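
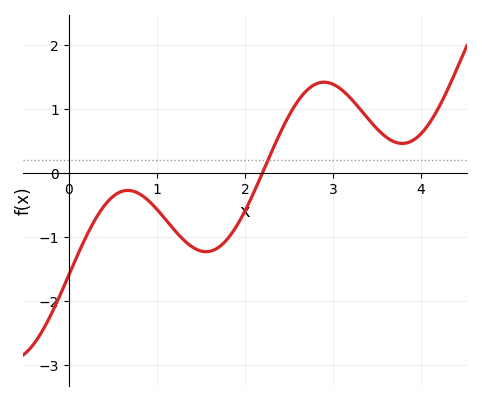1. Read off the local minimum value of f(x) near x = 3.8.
0.5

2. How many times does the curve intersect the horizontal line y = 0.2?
1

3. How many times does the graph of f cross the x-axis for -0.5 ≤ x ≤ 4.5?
1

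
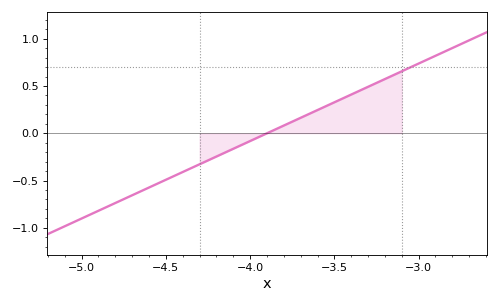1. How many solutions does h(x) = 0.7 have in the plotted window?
1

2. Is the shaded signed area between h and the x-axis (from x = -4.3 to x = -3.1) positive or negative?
positive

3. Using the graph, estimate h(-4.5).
-0.492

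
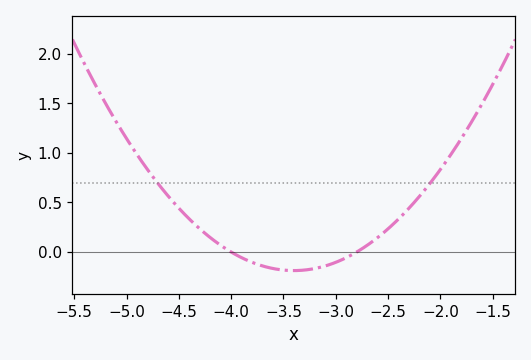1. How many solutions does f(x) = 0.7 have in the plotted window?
2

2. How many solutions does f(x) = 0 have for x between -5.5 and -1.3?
2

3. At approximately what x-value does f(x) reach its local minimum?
-3.4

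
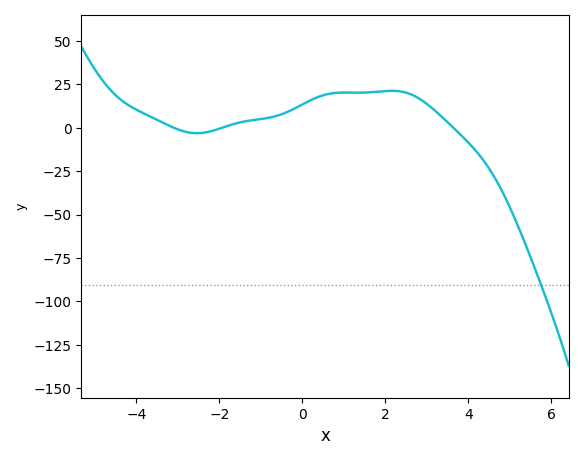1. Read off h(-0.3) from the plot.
10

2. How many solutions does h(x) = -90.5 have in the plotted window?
1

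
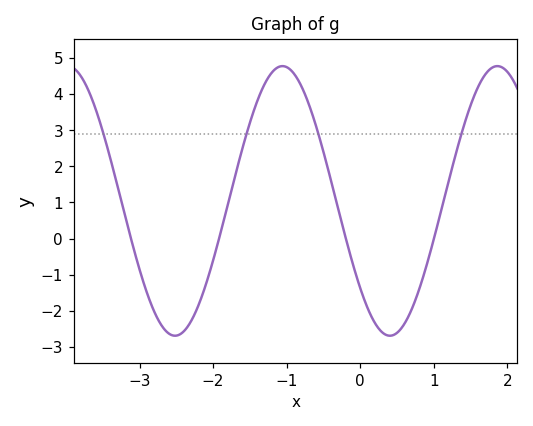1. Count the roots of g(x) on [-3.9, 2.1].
4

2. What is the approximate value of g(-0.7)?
3.73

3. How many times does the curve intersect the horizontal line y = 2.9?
4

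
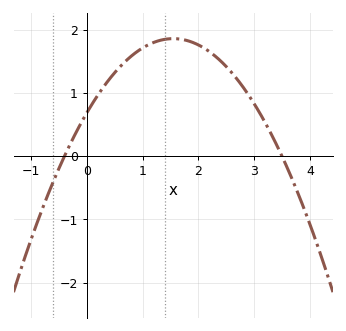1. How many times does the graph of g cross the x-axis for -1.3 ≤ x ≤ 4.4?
2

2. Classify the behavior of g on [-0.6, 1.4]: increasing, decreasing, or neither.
increasing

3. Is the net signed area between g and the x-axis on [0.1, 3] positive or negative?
positive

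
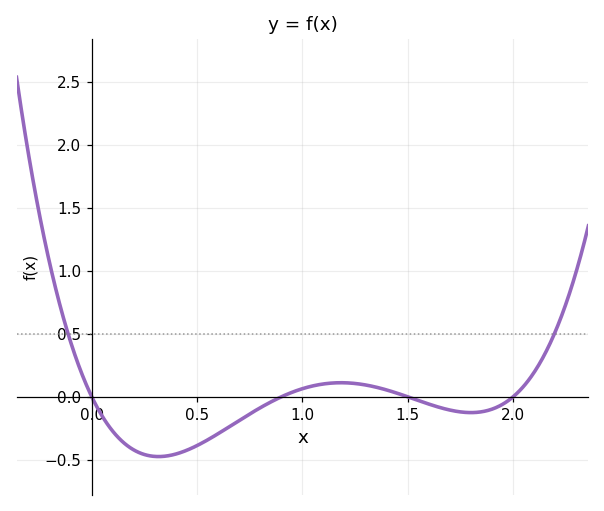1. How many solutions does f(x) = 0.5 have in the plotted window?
2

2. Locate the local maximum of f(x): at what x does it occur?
1.18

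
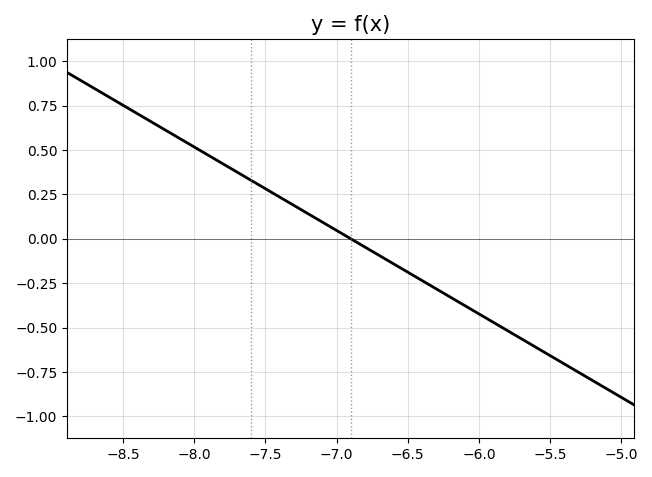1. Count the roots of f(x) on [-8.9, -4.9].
1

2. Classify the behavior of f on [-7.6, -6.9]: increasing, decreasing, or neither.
decreasing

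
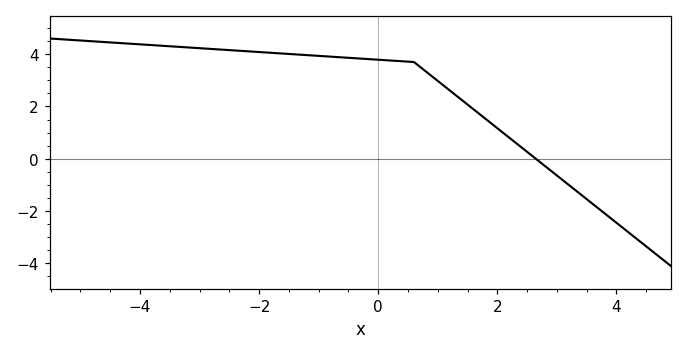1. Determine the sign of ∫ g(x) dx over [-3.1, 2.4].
positive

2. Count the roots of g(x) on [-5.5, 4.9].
1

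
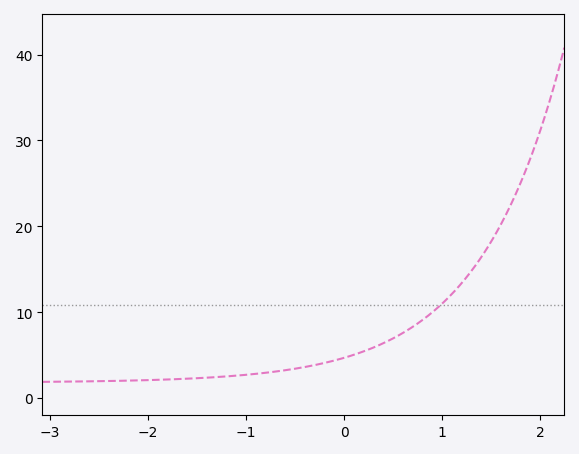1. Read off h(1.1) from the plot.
12.1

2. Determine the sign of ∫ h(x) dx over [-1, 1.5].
positive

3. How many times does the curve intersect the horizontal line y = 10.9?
1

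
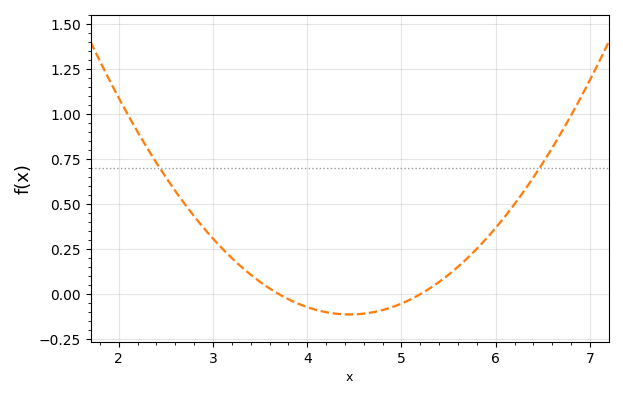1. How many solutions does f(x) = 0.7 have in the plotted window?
2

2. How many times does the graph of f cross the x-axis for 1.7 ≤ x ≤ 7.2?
2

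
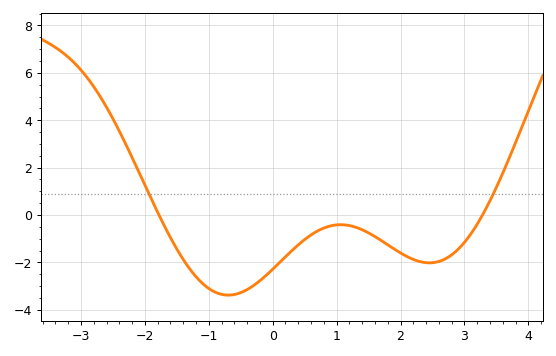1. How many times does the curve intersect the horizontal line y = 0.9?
2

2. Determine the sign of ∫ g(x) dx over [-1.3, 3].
negative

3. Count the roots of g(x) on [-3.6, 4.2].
2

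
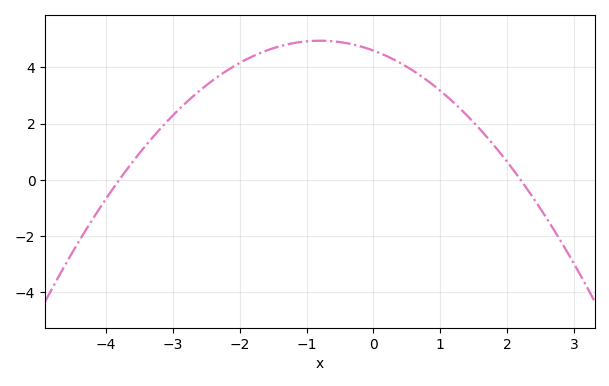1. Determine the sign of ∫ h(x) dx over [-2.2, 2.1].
positive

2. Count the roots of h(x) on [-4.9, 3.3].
2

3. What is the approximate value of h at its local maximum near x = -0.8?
5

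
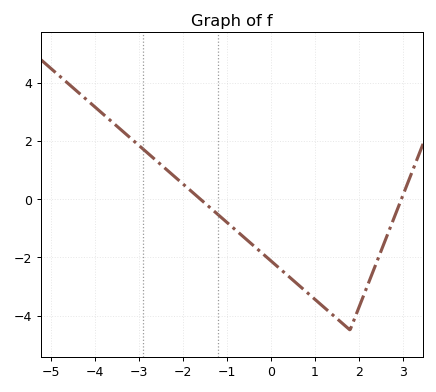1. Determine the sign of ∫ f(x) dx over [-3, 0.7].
negative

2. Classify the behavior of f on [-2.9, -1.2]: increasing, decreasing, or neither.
decreasing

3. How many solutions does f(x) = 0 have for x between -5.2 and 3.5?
2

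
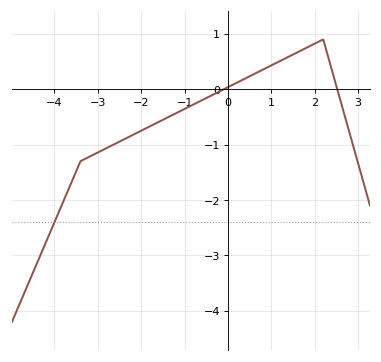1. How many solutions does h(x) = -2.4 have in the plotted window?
1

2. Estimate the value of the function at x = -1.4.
-0.5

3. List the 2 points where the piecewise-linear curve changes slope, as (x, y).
(-3.4, -1.3); (2.2, 0.9)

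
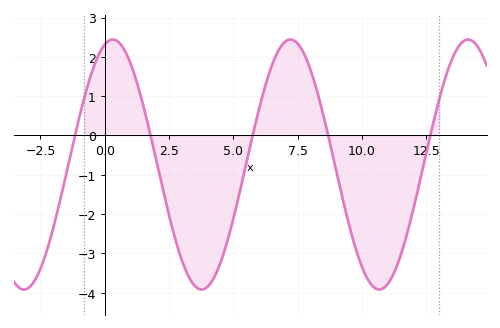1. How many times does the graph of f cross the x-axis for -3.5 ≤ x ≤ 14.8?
5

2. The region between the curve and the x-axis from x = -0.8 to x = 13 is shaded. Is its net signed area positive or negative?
negative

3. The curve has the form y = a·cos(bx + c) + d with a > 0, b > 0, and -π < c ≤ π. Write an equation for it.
y = 3.18cos(0.91x - 0.282) - 0.74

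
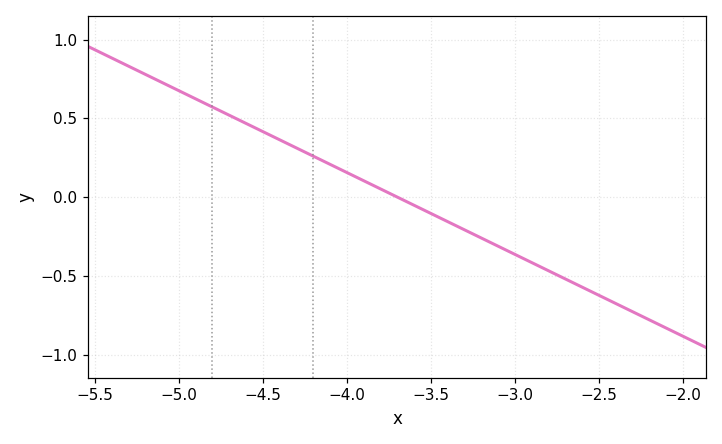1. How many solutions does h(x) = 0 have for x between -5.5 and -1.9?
1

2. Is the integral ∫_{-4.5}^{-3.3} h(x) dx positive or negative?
positive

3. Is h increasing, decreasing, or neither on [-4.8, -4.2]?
decreasing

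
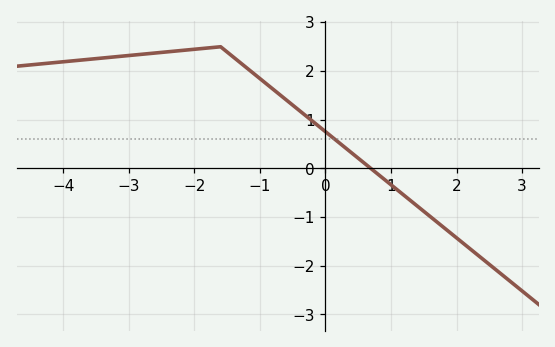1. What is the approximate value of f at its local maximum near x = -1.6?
2.5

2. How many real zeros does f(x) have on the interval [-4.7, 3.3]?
1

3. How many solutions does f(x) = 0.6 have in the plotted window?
1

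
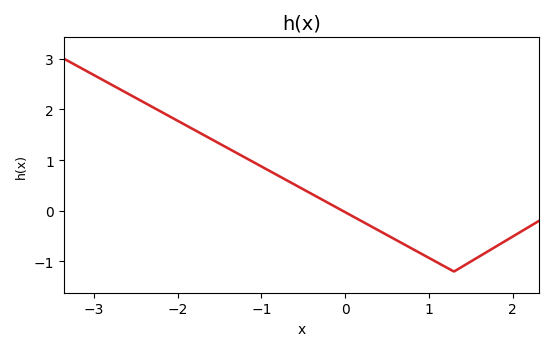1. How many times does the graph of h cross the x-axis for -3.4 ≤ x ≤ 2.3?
1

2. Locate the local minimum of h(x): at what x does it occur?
1.3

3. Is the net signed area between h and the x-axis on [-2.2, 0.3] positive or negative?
positive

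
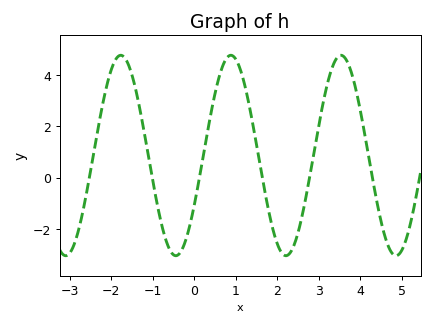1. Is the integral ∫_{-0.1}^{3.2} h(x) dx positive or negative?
positive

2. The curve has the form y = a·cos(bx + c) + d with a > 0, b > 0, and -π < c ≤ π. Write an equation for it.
y = 3.9cos(2.4x - 2.1) + 0.86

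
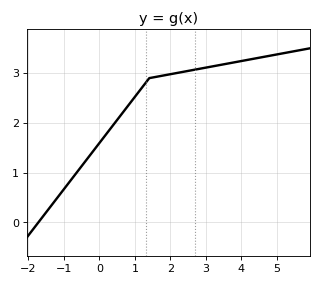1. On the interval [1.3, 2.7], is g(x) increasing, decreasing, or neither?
increasing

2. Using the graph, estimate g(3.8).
3.2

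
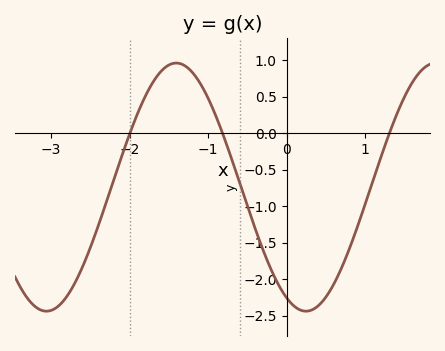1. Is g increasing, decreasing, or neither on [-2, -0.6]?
neither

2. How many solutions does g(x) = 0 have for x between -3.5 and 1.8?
3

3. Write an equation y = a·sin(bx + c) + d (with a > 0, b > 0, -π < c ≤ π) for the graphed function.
y = 1.7sin(1.9x - 2.04) - 0.74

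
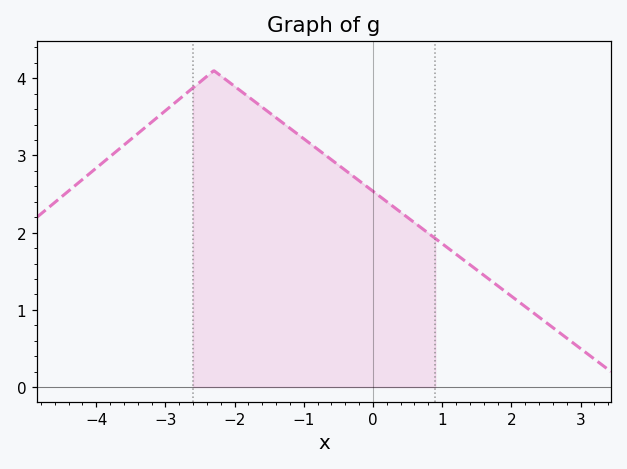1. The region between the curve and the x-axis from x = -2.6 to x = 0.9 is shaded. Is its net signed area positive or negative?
positive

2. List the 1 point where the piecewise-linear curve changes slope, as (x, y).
(-2.3, 4.1)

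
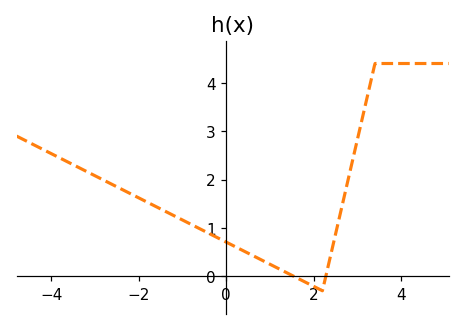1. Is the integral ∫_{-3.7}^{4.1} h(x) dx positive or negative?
positive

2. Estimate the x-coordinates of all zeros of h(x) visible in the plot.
1.6, 2.2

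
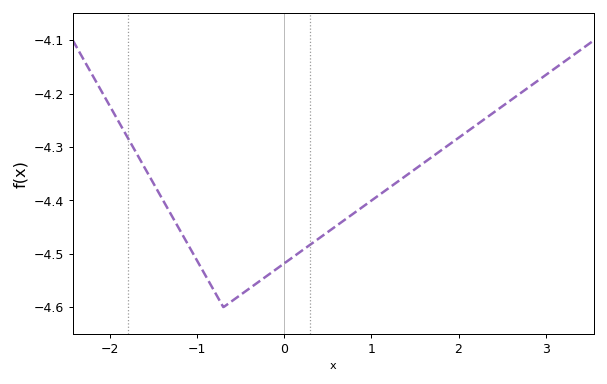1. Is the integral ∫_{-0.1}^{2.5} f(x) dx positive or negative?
negative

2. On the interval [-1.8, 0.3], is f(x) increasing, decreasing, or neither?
neither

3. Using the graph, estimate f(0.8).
-4.42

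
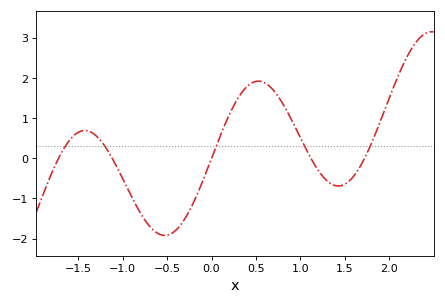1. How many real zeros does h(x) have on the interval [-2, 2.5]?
5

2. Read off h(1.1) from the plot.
0.069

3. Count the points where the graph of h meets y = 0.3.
5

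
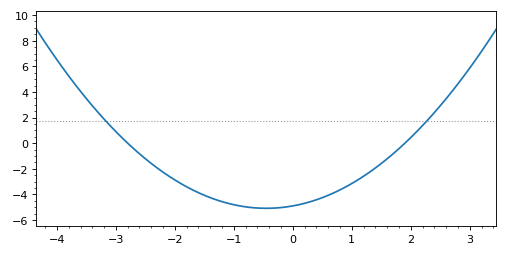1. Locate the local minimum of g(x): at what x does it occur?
-0.45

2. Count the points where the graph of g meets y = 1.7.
2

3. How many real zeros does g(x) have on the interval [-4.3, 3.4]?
2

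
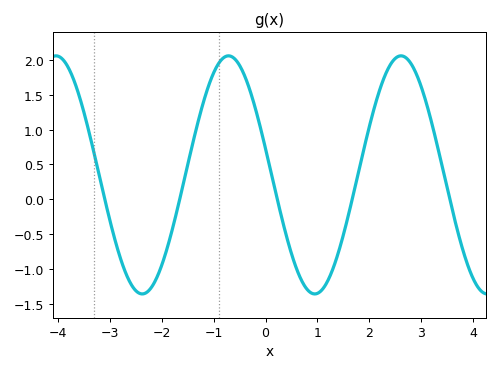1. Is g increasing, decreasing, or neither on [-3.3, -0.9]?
neither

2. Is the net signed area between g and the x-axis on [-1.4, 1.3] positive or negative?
positive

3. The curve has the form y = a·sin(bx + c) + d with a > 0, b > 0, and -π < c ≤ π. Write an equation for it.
y = 1.71sin(1.9x + 2.9) + 0.35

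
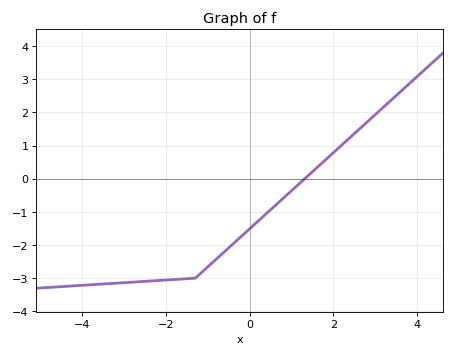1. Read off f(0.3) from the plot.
-1.2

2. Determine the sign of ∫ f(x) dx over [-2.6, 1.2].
negative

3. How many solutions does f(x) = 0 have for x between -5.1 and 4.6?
1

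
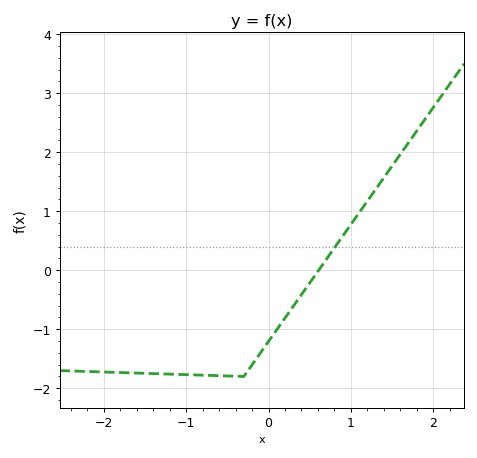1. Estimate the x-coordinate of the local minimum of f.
-0.302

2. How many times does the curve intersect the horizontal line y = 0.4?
1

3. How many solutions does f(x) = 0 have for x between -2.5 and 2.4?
1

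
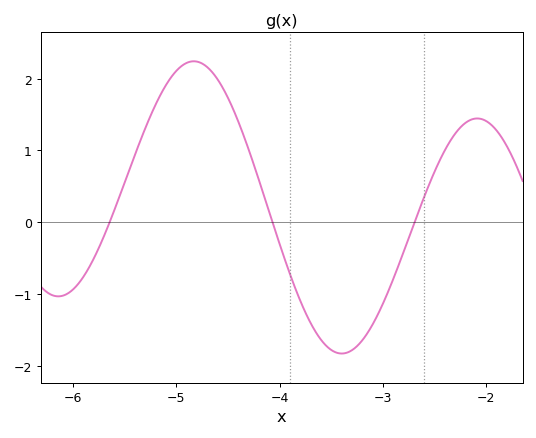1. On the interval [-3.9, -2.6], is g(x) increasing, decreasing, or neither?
neither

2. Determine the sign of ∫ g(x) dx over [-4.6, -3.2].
negative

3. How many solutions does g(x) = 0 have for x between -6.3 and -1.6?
3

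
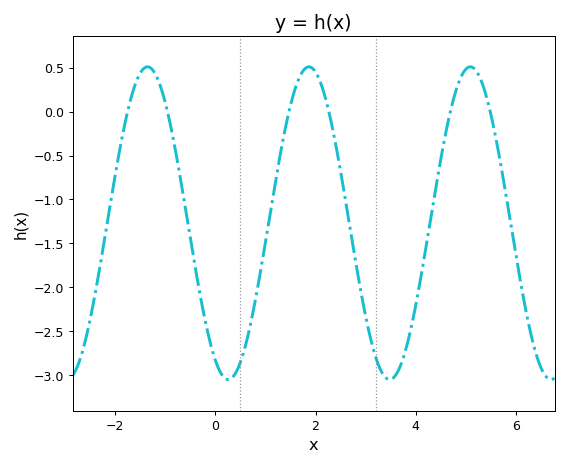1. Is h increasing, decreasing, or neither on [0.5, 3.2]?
neither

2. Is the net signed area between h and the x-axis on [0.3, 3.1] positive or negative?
negative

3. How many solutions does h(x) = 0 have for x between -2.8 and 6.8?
6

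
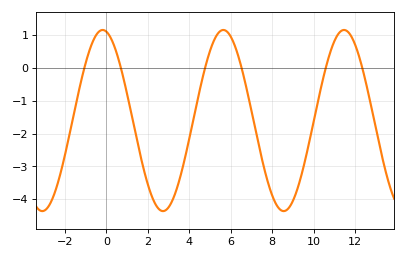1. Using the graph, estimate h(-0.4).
1.08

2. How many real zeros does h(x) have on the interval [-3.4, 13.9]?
6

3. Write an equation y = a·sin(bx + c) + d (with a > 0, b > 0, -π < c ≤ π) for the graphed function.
y = 2.76sin(1.08x + 1.76) - 1.6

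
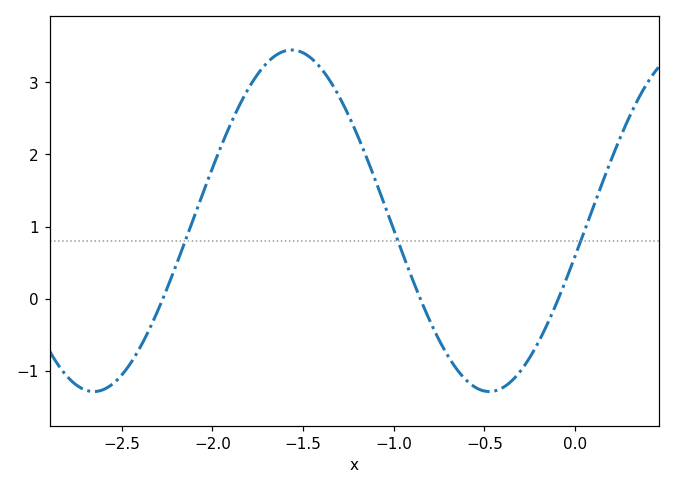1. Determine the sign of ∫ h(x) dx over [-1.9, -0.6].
positive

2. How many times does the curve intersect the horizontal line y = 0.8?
3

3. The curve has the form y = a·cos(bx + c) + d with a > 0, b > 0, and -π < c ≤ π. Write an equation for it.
y = 2.37cos(2.9x - 1.8) + 1.08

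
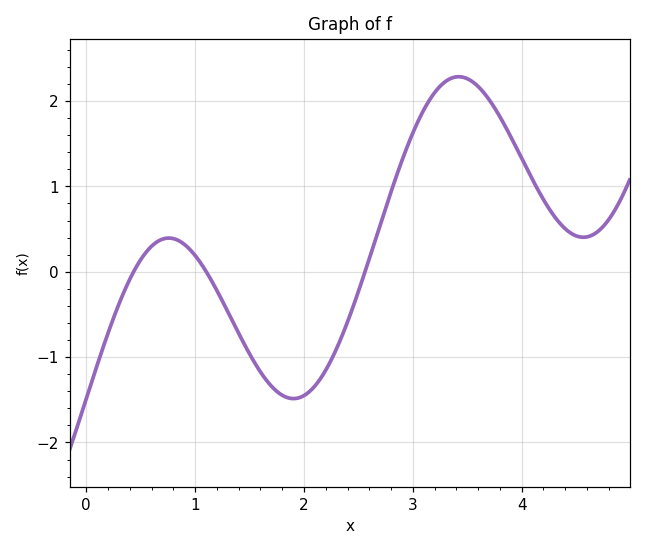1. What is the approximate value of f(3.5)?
2.26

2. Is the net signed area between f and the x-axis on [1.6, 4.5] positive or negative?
positive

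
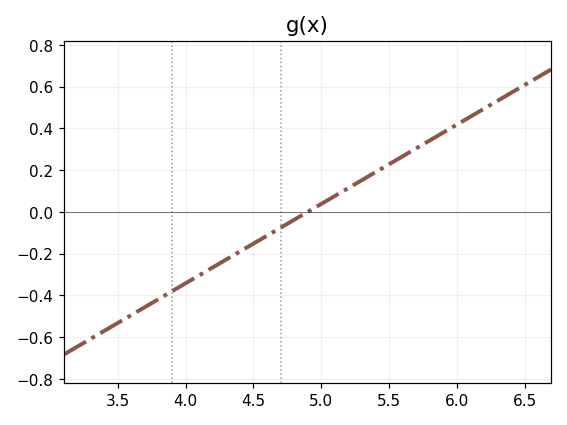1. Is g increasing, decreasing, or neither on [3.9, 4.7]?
increasing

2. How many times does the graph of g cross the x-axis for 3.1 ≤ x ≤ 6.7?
1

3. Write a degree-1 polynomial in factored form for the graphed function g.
y = 0.38(x - 4.9)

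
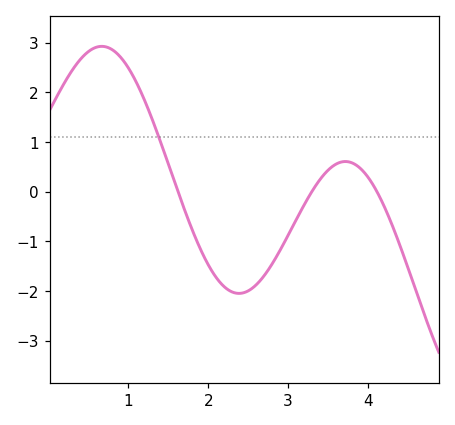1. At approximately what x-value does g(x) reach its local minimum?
2.4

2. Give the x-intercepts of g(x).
1.6, 3.3, 4.1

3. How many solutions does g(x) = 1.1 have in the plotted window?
1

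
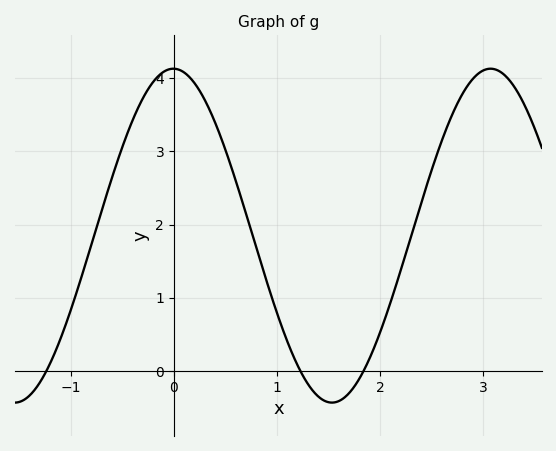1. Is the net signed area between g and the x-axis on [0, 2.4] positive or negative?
positive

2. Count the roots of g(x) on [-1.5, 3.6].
3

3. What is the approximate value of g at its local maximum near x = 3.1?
4.13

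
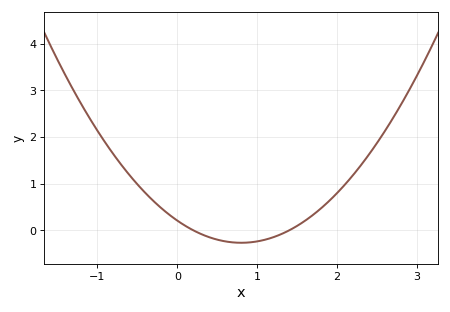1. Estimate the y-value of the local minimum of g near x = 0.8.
-0.3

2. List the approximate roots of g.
0.2, 1.4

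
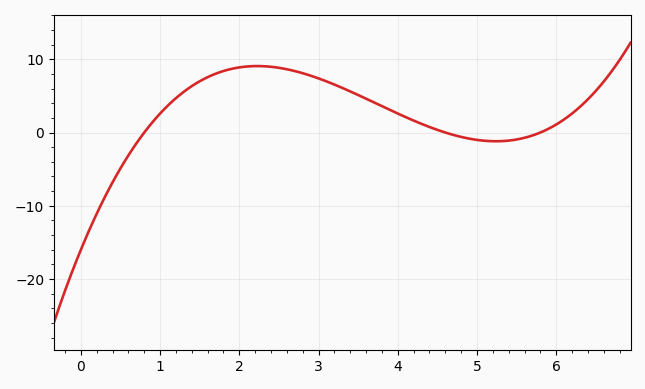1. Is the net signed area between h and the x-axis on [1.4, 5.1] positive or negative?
positive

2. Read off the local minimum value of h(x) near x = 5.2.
-1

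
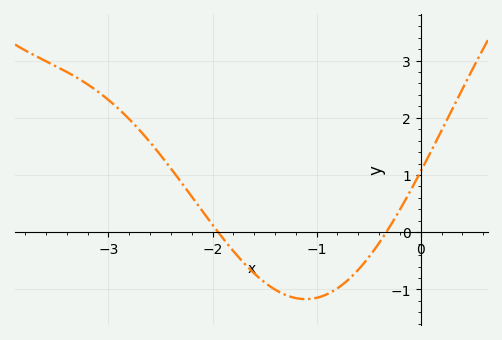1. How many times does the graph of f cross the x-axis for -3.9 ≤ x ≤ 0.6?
2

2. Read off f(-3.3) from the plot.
2.7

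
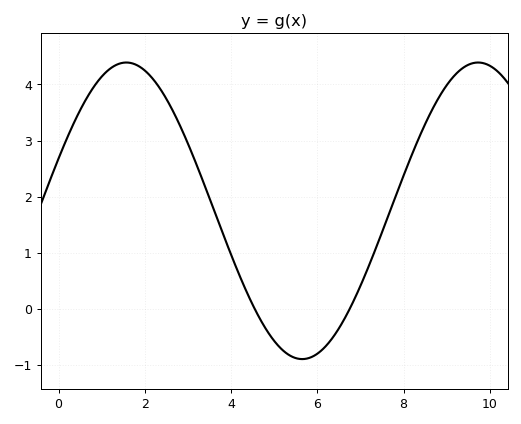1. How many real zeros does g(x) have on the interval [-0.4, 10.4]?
2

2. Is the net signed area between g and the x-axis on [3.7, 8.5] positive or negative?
positive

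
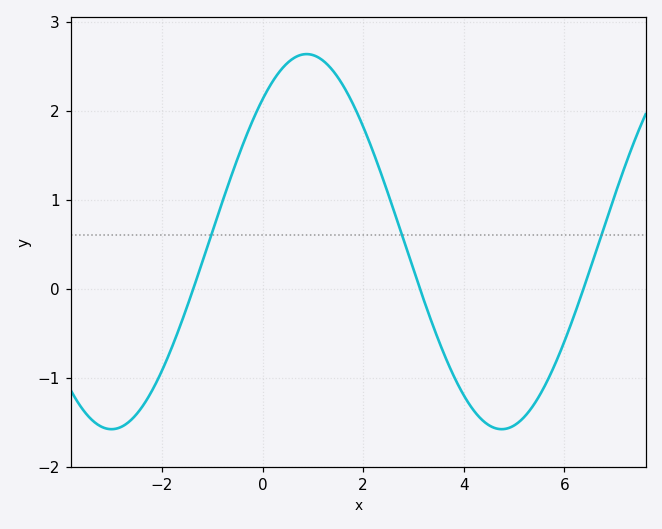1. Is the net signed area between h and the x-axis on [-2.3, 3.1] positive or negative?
positive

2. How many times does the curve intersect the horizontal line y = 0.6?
3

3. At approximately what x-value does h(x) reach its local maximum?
0.8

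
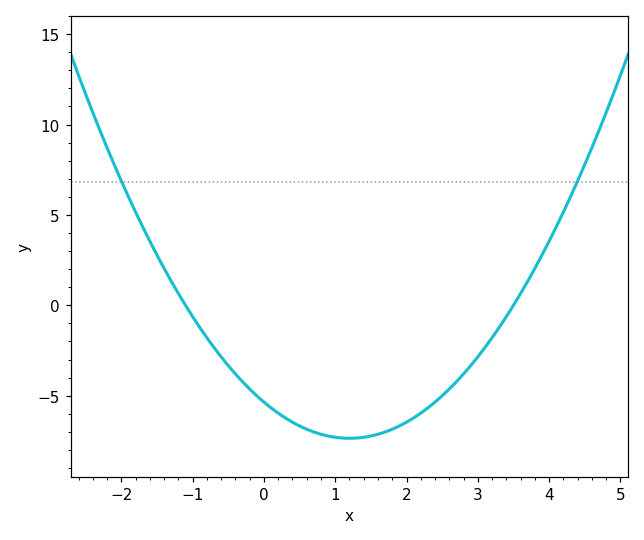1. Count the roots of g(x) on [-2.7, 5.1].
2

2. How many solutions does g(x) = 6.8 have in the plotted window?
2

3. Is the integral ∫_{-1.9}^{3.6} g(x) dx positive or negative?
negative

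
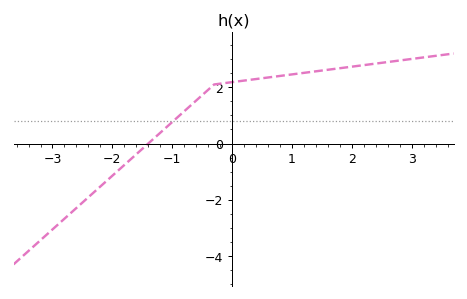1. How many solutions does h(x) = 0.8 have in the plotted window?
1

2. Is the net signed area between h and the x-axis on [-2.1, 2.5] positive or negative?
positive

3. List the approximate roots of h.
-1.4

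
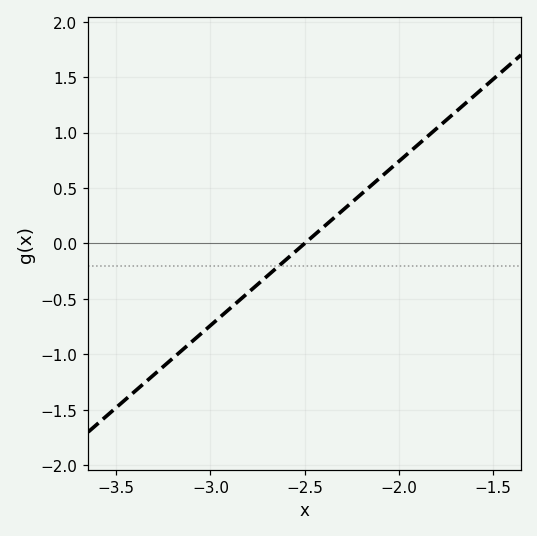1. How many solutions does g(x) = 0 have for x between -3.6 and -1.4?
1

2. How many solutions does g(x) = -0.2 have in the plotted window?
1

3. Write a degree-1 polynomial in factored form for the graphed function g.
y = 1.48(x + 2.5)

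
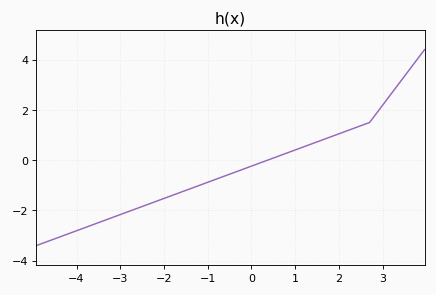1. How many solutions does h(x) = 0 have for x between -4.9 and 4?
1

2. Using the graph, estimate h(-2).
-1.52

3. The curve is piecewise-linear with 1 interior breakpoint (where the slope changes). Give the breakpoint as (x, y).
(2.7, 1.5)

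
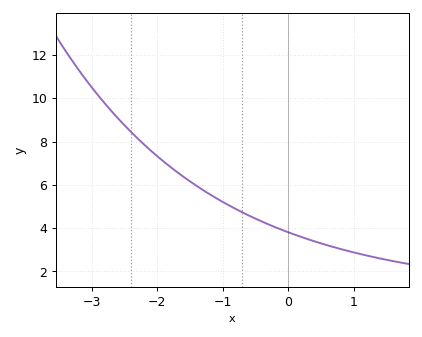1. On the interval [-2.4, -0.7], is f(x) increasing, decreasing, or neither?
decreasing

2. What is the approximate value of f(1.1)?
2.8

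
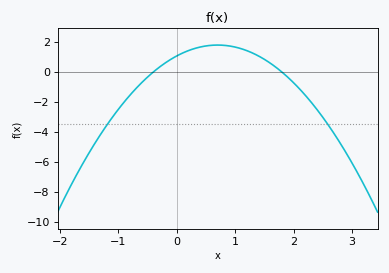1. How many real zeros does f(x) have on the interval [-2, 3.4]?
2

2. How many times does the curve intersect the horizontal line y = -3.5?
2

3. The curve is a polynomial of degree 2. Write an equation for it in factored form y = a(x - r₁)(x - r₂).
y = -1.49(x + 0.4)(x - 1.8)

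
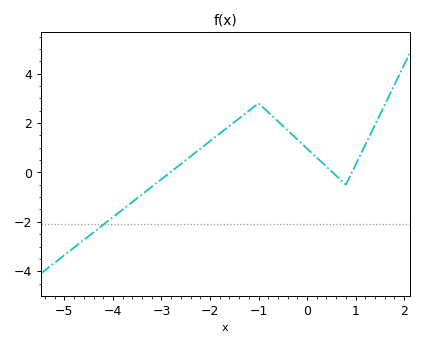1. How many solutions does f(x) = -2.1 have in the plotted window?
1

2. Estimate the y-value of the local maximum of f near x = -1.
2.8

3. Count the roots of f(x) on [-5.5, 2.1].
3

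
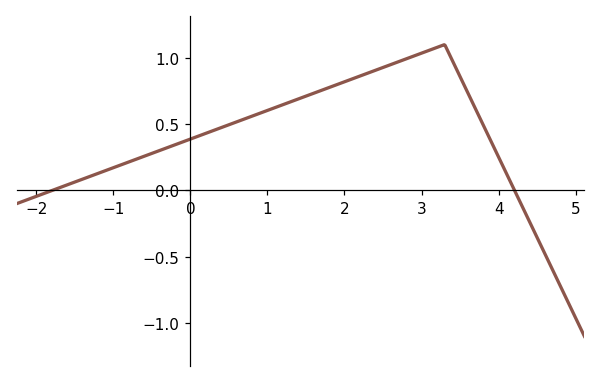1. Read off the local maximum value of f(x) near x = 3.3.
1.1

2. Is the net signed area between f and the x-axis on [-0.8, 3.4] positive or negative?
positive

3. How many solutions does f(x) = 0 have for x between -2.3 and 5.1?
2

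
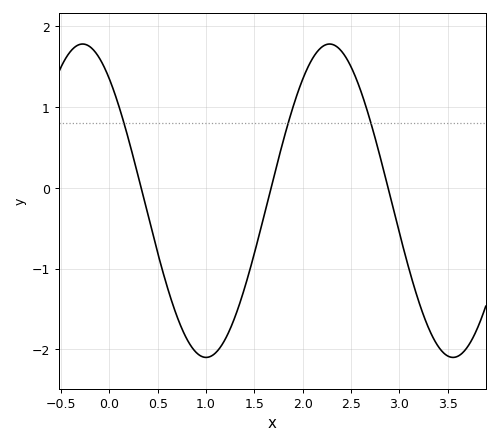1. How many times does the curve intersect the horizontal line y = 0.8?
3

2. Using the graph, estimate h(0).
1.35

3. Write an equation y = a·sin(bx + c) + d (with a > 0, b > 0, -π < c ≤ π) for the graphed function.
y = 1.94sin(2.46x + 2.25) - 0.16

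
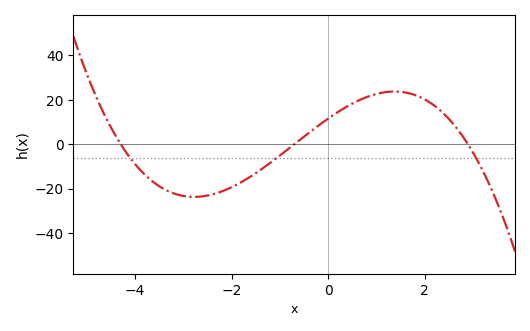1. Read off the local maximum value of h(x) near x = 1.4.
23.7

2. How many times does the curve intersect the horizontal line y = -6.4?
3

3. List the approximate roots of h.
-4.3, -0.7, 2.9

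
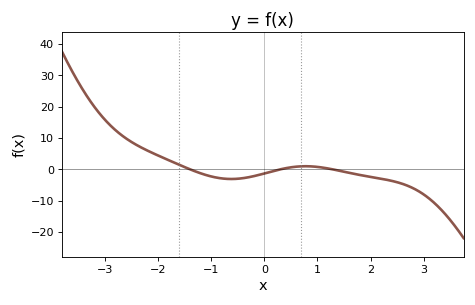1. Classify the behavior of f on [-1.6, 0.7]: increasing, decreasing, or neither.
neither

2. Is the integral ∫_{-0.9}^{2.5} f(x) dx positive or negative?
negative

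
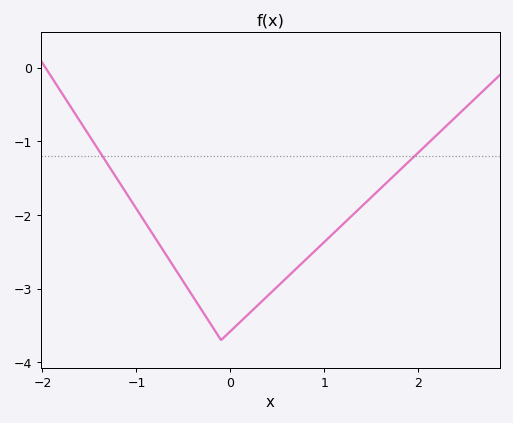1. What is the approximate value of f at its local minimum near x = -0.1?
-3.7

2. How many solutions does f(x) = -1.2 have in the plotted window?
2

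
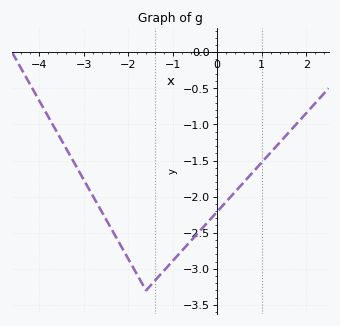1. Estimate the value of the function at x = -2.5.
-2.31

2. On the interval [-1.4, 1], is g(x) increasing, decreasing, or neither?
increasing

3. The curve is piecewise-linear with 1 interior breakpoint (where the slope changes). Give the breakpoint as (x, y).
(-1.6, -3.3)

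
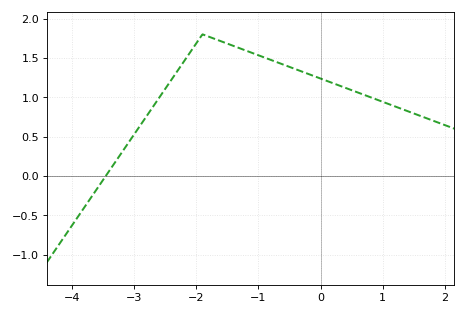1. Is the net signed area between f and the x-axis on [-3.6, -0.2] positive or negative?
positive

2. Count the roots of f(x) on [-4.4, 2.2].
1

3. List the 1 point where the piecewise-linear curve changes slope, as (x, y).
(-1.9, 1.8)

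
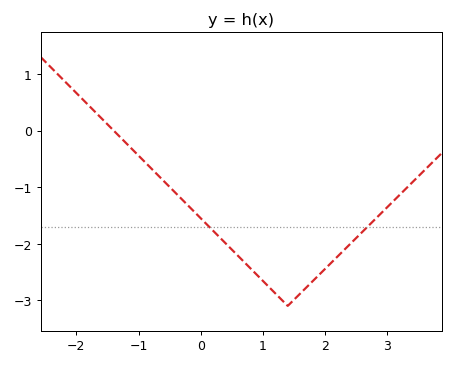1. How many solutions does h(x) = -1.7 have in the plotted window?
2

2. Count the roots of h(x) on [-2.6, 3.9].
1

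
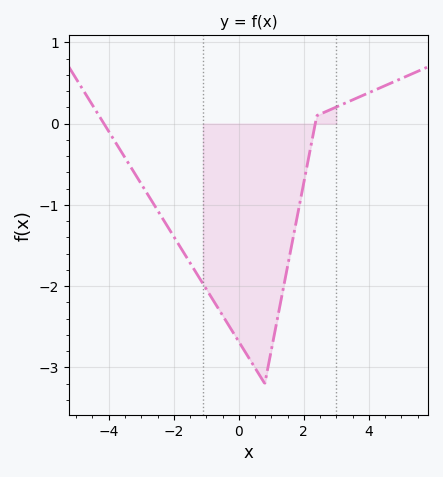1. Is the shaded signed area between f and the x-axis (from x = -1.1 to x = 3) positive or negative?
negative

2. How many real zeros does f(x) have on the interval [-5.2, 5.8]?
2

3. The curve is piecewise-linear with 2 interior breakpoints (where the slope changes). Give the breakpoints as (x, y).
(0.8, -3.2); (2.4, 0.1)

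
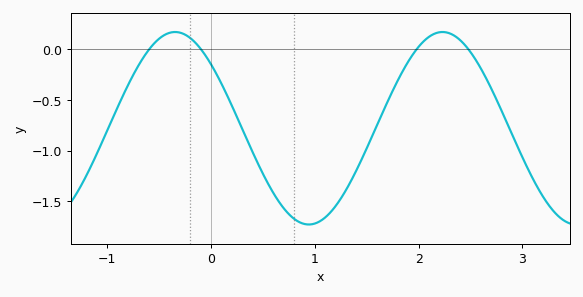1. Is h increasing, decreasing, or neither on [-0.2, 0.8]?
decreasing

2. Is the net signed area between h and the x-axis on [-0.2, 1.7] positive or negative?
negative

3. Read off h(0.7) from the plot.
-1.55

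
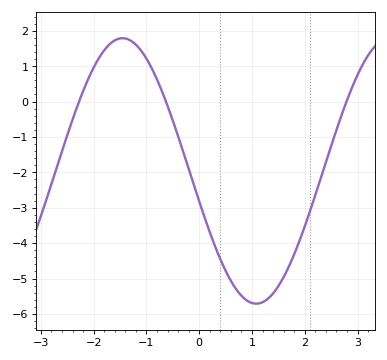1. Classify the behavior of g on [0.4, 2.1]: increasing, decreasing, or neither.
neither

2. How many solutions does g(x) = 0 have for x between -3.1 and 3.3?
3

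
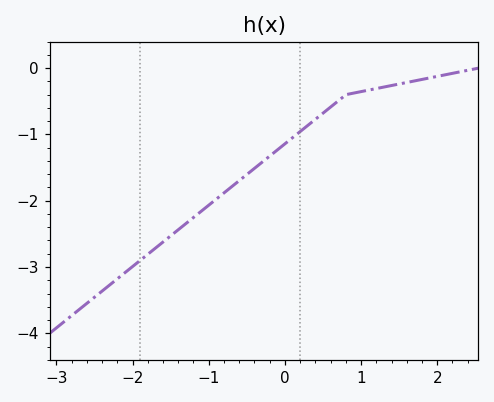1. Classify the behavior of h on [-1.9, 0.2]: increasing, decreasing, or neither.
increasing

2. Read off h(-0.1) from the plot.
-1.2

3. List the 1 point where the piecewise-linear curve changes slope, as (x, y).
(0.8, -0.4)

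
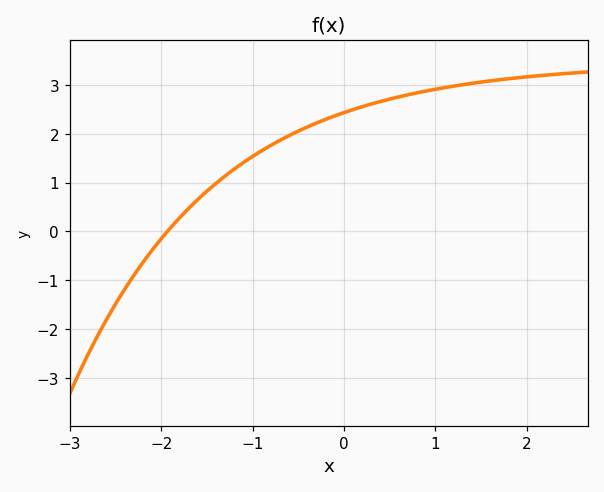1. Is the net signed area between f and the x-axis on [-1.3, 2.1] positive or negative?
positive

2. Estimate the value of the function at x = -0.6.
1.96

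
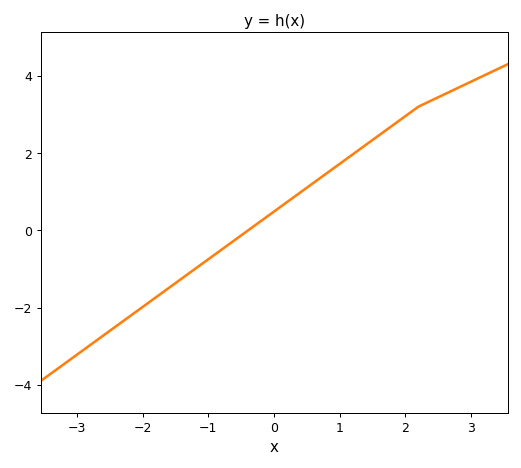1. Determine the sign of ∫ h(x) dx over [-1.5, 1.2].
positive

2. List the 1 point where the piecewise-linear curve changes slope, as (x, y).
(2.2, 3.2)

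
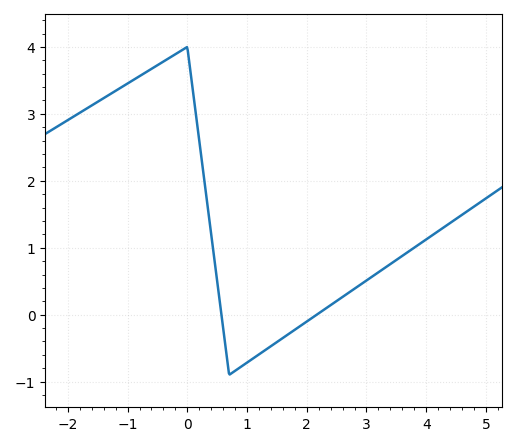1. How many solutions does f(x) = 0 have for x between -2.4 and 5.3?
2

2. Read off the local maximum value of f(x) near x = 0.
4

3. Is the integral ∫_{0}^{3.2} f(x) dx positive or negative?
positive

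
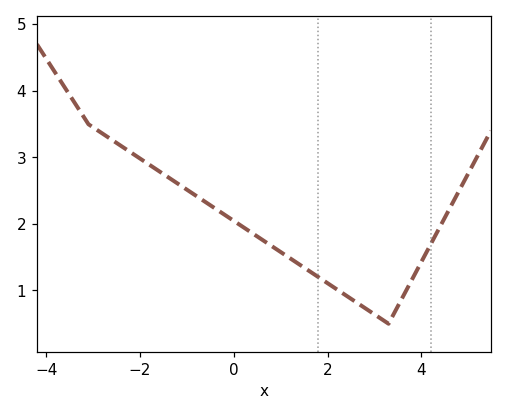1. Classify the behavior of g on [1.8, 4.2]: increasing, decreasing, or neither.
neither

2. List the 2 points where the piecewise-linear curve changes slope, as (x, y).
(-3.1, 3.5); (3.3, 0.5)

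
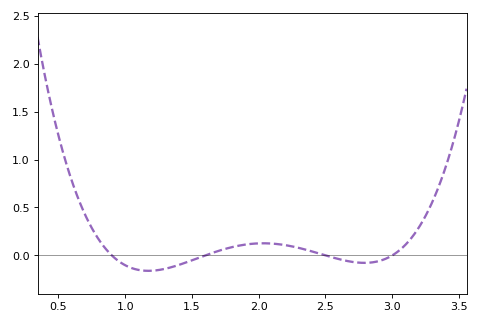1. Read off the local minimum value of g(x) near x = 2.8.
-0.1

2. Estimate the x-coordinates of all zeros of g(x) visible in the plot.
0.9, 1.6, 2.5, 3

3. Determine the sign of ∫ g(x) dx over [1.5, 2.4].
positive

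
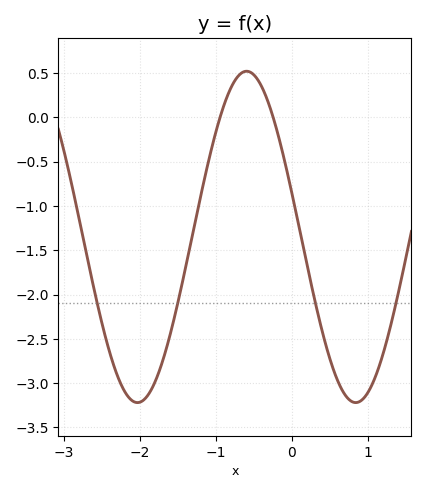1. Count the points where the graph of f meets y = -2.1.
4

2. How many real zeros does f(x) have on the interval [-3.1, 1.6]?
2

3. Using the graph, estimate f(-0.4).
0.353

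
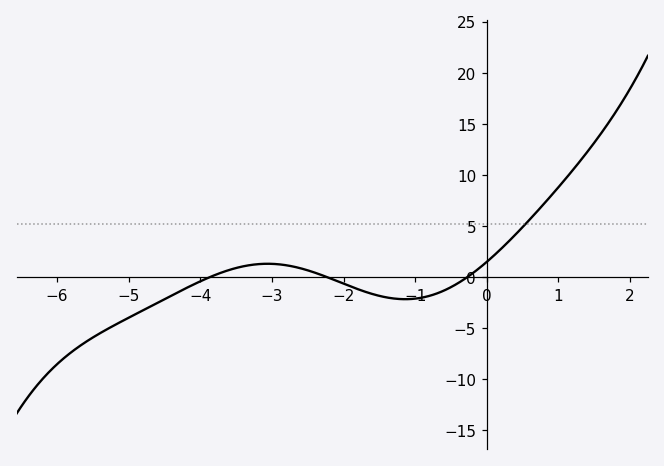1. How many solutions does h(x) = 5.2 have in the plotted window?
1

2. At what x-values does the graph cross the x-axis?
-3.86, -2.24, -0.269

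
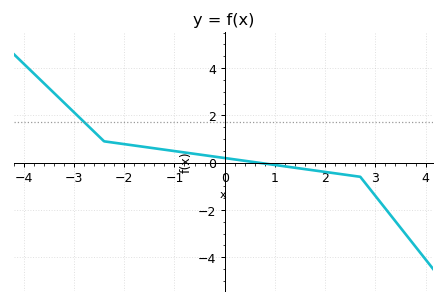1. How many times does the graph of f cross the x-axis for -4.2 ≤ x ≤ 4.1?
1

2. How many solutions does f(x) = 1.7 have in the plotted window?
1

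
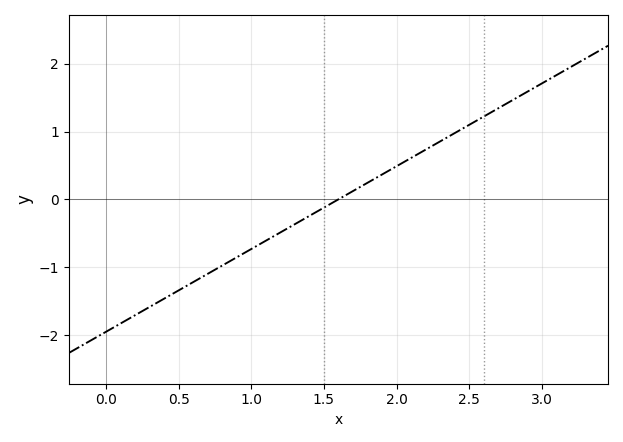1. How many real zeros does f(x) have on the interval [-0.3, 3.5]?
1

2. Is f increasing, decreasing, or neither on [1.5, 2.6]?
increasing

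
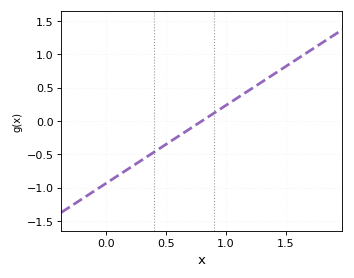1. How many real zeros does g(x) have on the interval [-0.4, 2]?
1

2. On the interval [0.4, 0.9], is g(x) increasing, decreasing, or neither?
increasing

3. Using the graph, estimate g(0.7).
-0.1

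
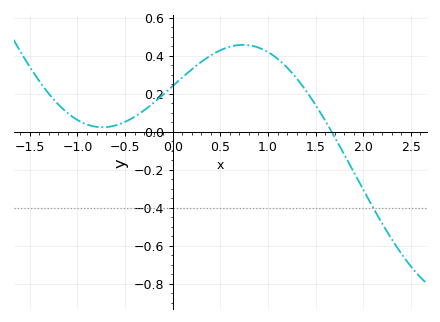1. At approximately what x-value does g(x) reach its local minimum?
-0.7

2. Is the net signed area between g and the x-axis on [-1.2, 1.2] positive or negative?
positive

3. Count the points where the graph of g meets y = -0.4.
1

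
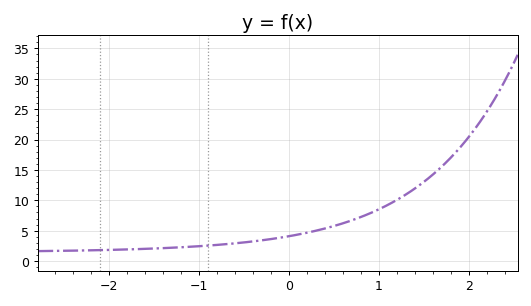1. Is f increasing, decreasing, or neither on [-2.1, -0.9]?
increasing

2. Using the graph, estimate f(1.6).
14.2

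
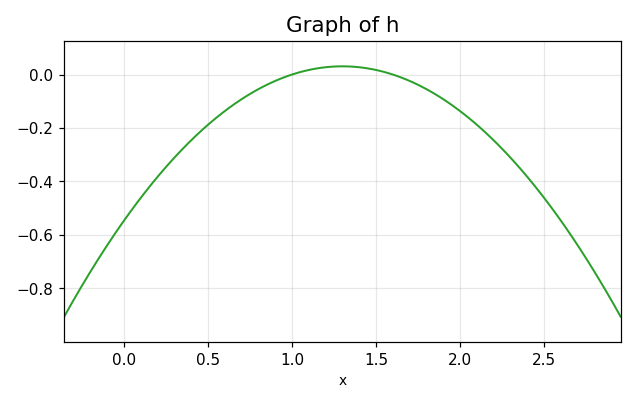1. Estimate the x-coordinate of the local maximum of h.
1.3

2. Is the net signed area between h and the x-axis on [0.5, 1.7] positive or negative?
negative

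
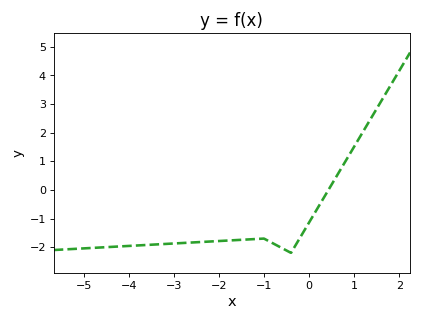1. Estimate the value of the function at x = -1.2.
-1.7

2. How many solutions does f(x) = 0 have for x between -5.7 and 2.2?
1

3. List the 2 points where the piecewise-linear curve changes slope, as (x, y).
(-1, -1.7); (-0.4, -2.2)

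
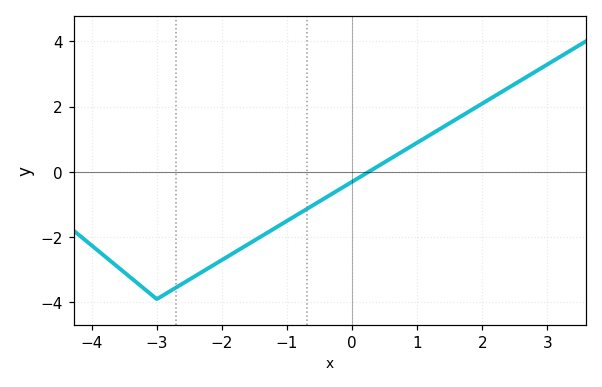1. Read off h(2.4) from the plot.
2.6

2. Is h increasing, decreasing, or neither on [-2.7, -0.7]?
increasing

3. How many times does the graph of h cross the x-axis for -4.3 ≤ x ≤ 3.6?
1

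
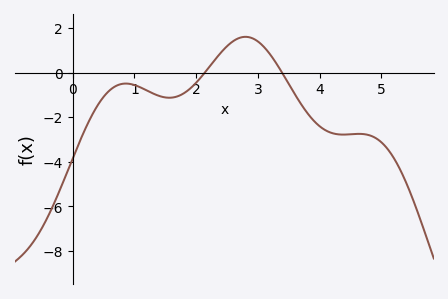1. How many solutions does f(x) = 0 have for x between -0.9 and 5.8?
2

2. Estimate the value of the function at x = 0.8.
-0.6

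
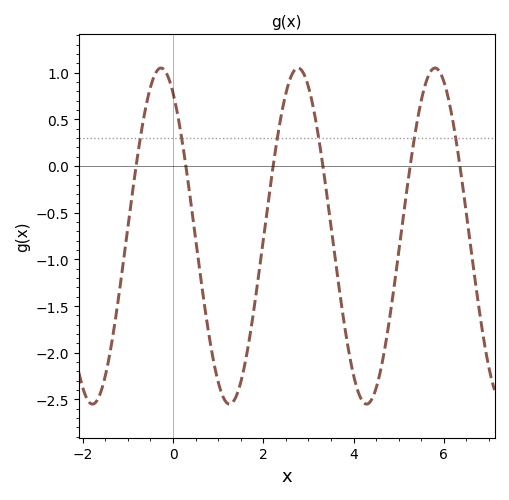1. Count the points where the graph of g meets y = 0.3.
6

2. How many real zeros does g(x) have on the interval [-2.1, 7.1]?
6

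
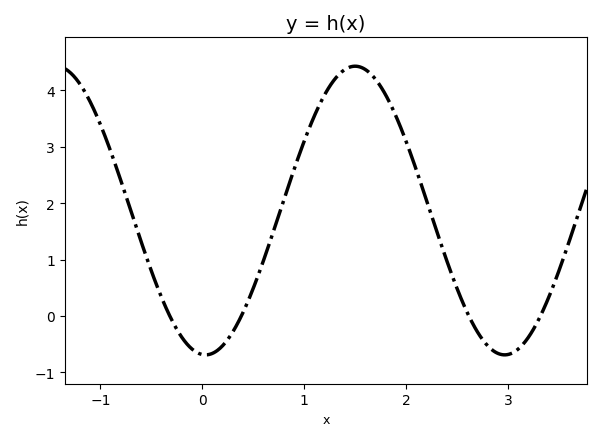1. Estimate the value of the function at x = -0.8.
2.4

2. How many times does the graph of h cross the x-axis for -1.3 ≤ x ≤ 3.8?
4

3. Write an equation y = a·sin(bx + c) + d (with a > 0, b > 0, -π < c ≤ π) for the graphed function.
y = 2.56sin(2.1x - 1.6) + 1.87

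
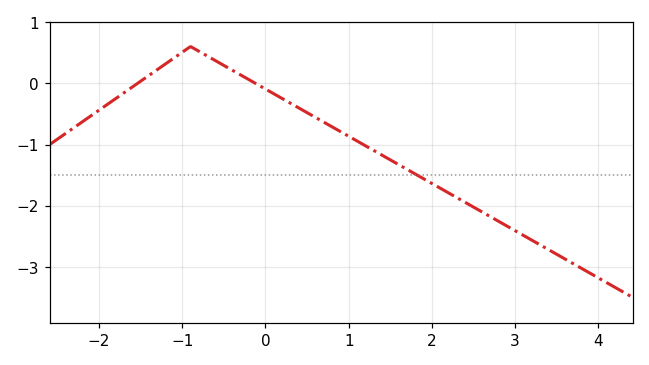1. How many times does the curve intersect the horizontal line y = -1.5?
1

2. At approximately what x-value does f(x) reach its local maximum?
-0.899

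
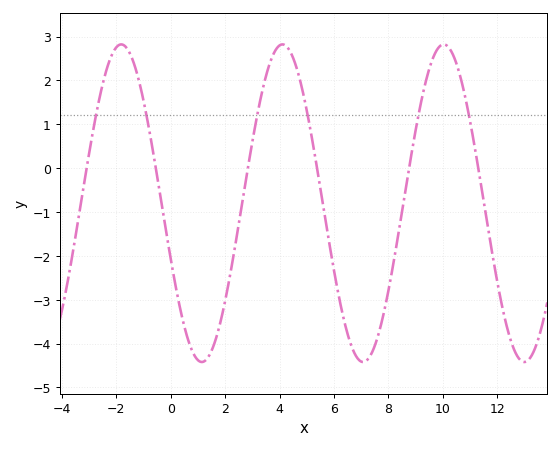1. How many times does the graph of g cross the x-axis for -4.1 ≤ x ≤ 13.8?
6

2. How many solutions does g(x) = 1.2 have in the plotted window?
6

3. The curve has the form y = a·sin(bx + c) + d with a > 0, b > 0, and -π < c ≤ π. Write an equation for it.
y = 3.62sin(1.1x - 2.8) - 0.8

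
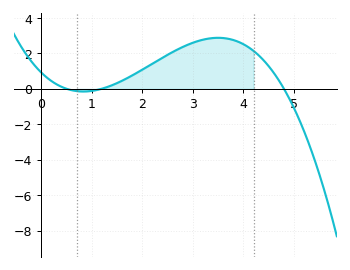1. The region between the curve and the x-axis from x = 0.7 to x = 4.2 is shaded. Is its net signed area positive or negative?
positive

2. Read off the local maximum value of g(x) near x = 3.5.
2.87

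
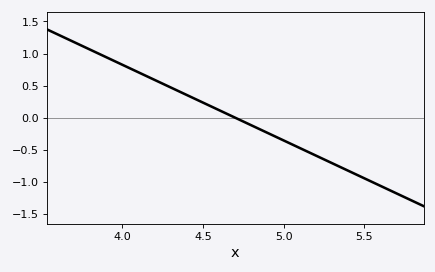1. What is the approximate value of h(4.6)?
0.1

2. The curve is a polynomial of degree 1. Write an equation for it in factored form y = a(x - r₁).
y = -1.18(x - 4.7)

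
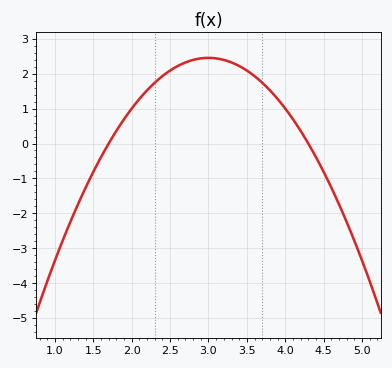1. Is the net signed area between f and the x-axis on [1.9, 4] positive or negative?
positive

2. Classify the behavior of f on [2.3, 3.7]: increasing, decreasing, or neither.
neither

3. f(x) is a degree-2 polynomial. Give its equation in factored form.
y = -1.45(x - 1.7)(x - 4.3)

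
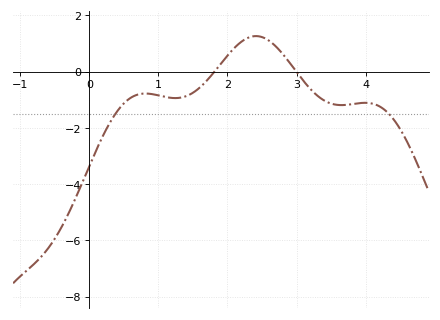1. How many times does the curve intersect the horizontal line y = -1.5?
2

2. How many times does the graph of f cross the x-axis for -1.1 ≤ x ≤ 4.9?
2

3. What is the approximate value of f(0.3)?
-1.81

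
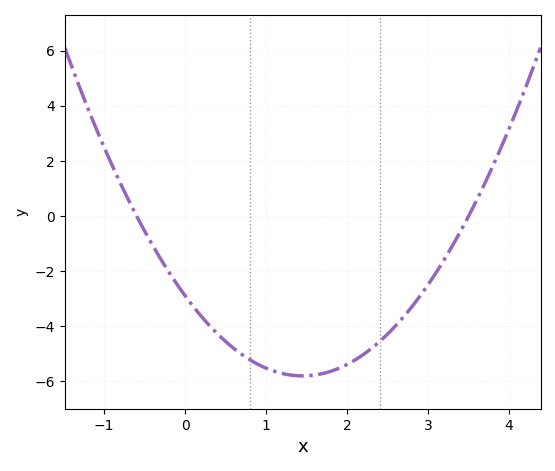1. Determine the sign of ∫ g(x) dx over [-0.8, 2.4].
negative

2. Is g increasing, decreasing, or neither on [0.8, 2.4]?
neither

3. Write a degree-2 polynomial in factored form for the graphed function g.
y = 1.38(x + 0.6)(x - 3.5)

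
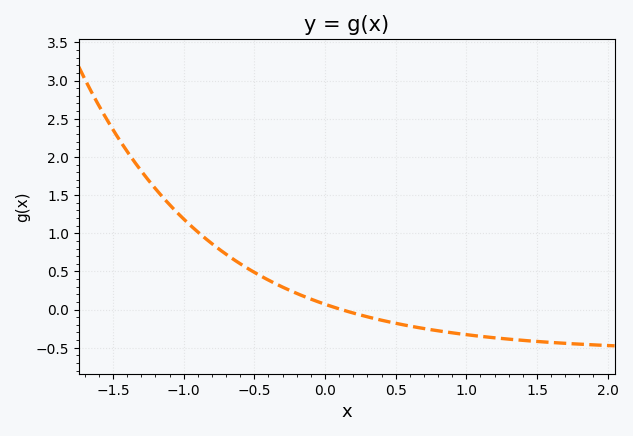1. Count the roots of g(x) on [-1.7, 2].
1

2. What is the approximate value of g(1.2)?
-0.35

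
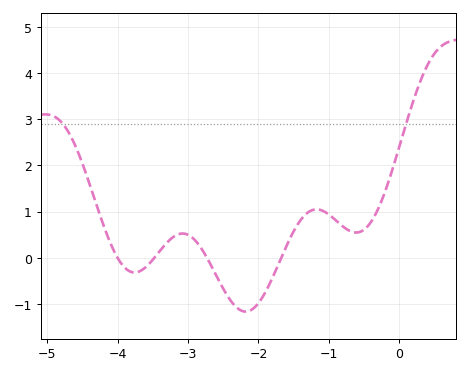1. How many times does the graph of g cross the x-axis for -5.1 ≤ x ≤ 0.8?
4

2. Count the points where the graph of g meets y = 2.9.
2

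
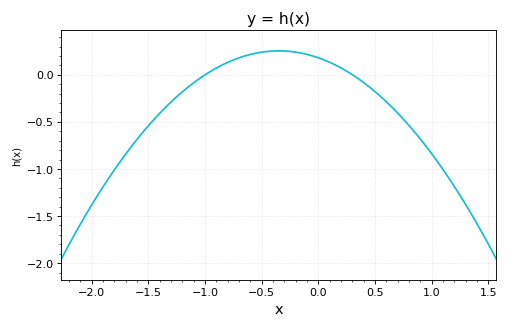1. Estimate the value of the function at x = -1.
0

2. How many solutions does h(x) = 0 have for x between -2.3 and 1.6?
2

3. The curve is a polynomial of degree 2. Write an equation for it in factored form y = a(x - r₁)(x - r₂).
y = -0.6(x + 1)(x - 0.3)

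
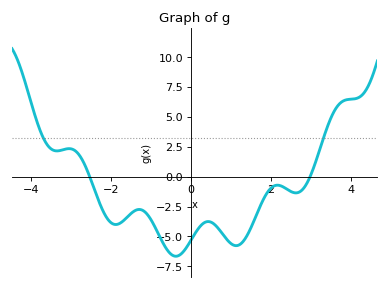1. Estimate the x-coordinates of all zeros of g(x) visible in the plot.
-2.53, 2.98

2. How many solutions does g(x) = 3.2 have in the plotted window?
2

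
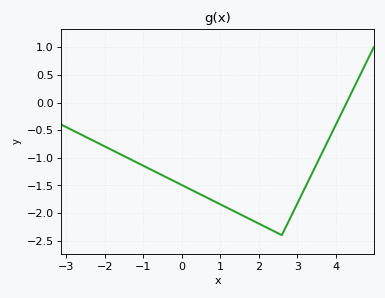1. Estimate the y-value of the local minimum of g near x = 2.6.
-2.4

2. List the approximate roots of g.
4.28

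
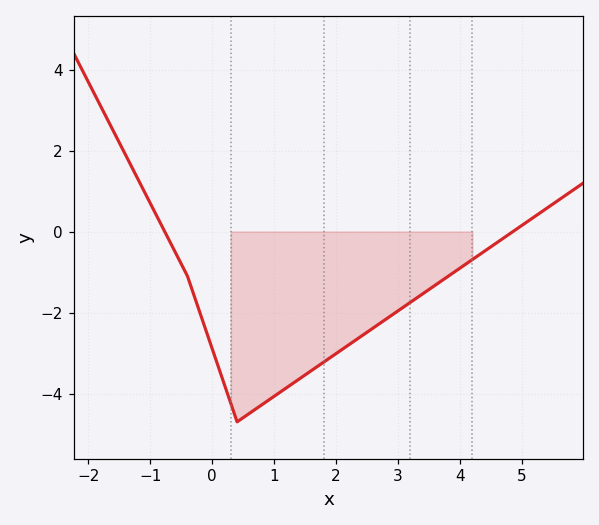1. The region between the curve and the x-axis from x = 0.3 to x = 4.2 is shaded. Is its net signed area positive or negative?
negative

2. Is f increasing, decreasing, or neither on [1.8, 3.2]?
increasing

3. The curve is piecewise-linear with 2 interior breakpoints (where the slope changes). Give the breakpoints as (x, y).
(-0.4, -1.1); (0.4, -4.7)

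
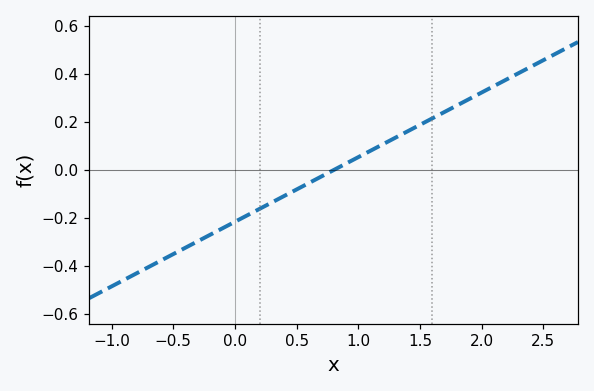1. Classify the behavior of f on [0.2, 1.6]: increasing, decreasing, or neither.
increasing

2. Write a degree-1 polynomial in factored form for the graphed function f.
y = 0.27(x - 0.8)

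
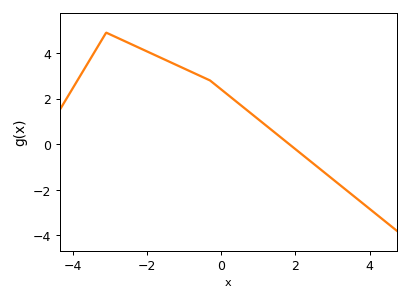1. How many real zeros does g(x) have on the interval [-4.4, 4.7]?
1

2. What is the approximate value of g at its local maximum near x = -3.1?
4.8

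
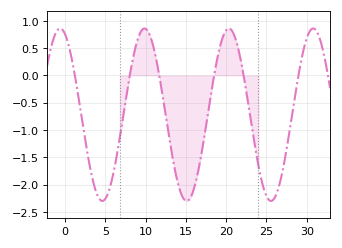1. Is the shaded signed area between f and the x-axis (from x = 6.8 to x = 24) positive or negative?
negative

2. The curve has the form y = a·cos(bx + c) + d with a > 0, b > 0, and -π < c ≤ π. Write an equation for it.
y = 1.58cos(0.6x + 0.37) - 0.72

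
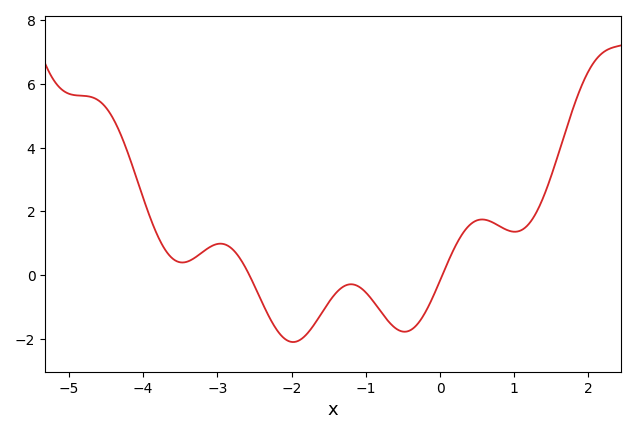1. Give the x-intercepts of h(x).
-2.57, 0.03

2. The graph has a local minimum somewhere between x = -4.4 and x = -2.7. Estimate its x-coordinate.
-3.47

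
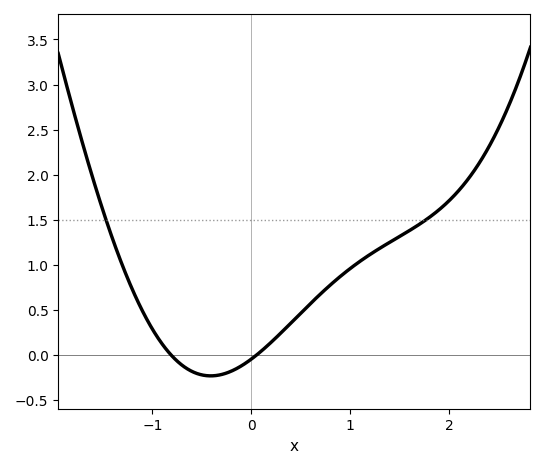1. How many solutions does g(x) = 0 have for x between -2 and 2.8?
2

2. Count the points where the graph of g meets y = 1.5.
2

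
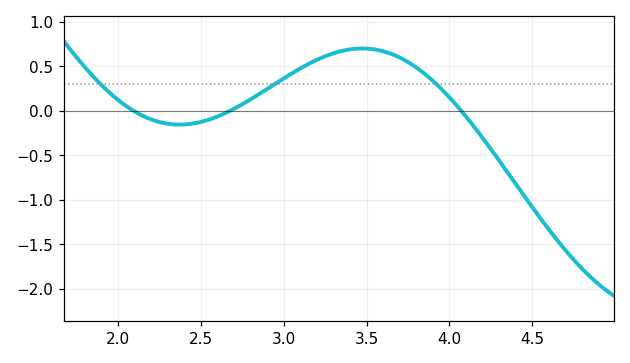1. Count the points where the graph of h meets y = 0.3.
3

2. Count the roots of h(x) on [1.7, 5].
3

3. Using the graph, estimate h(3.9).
0.35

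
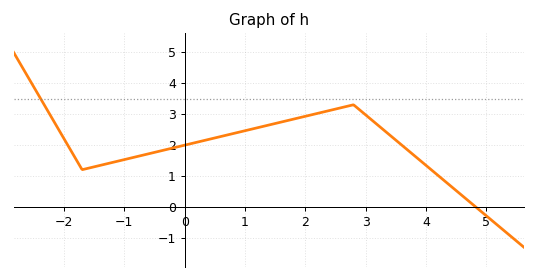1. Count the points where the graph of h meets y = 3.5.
1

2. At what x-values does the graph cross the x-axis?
4.82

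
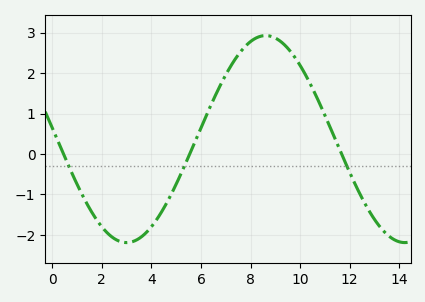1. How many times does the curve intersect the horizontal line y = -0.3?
3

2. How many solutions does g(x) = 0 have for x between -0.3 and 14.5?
3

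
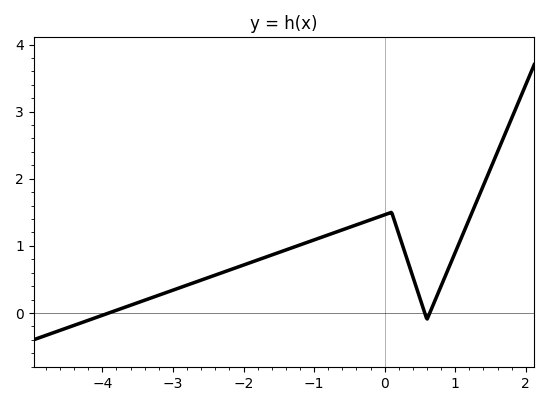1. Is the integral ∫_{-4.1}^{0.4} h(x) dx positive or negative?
positive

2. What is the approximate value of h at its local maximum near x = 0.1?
1.5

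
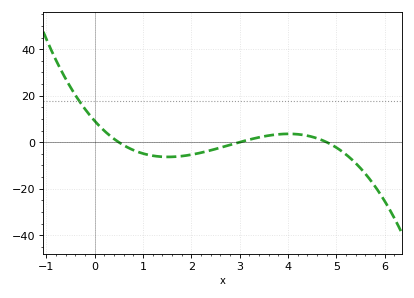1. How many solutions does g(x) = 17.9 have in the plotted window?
1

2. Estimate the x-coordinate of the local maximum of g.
4.01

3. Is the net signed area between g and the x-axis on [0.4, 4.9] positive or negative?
negative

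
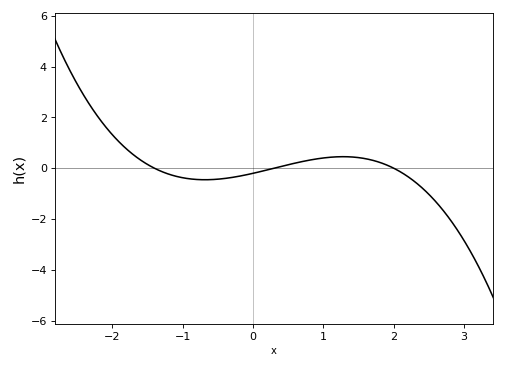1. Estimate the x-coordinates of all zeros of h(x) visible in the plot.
-1.4, 0.3, 2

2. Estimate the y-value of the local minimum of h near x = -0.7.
-0.454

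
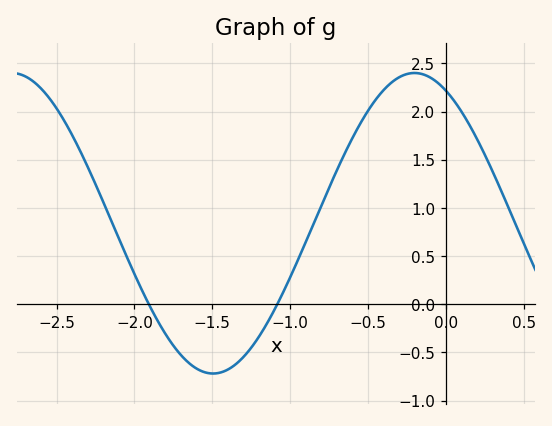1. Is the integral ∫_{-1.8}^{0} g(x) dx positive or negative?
positive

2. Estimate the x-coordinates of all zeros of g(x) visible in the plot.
-1.91, -1.08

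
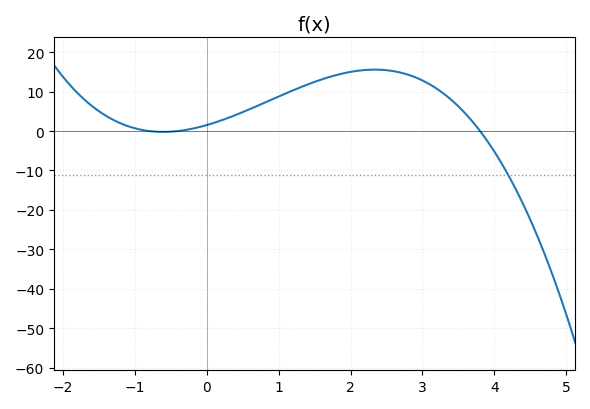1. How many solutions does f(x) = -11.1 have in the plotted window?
1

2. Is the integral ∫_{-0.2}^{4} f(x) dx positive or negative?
positive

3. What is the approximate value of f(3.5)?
6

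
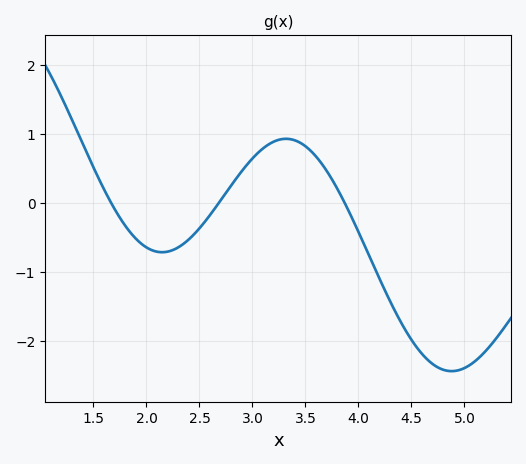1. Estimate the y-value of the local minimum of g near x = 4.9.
-2.44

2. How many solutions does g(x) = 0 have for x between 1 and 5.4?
3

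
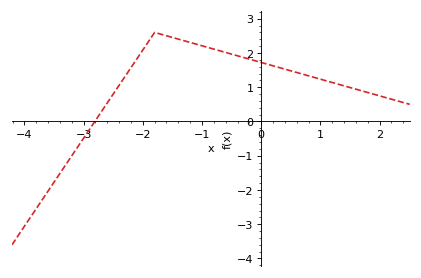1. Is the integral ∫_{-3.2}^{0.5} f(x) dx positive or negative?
positive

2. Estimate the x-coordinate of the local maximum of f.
-1.8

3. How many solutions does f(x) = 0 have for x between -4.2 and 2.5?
1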